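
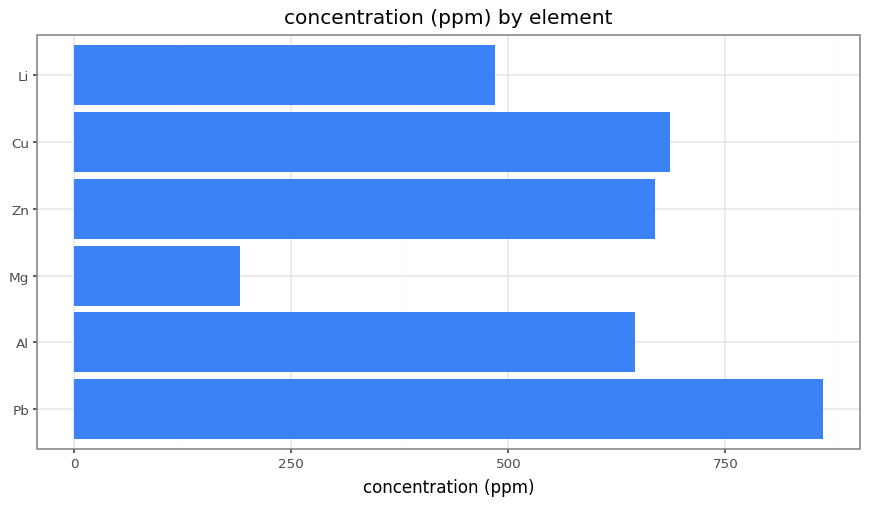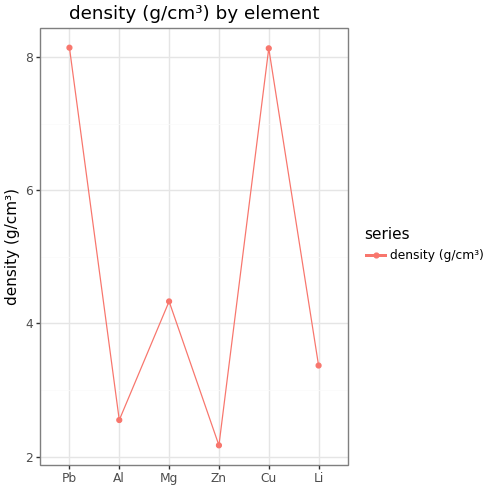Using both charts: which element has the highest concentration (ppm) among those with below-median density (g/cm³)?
Zn

Chart 2 median density (g/cm³) ≈ 4; below-median elements: Al, Zn, Li. Among those, Zn has the highest concentration (ppm) (≈ 700).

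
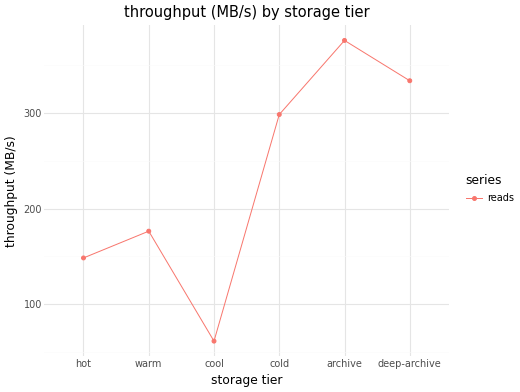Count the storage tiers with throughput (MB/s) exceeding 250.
Above 250: cold, archive, deep-archive.

3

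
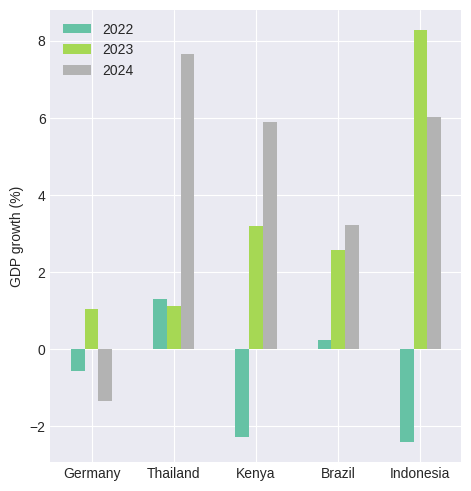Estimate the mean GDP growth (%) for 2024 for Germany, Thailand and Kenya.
≈ 4

(-1 + 8 + 6) / 3 ≈ 4.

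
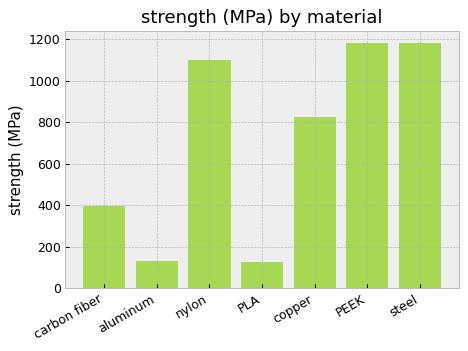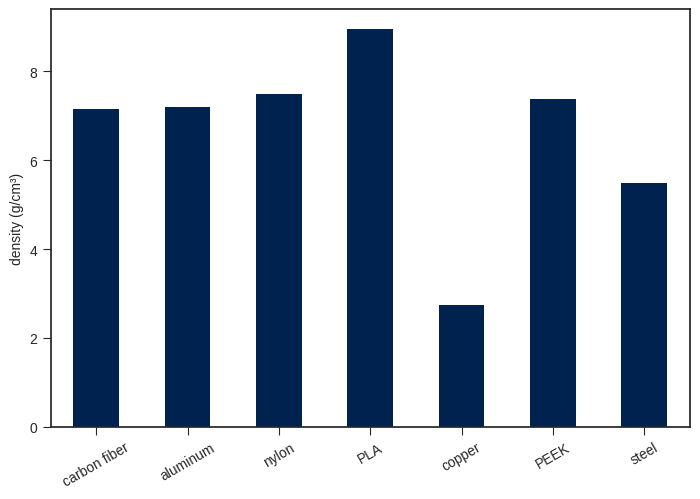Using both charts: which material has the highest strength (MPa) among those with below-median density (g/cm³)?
Chart 2 median density (g/cm³) ≈ 7; below-median materials: carbon fiber, copper, steel. Among those, steel has the highest strength (MPa) (≈ 1200).

steel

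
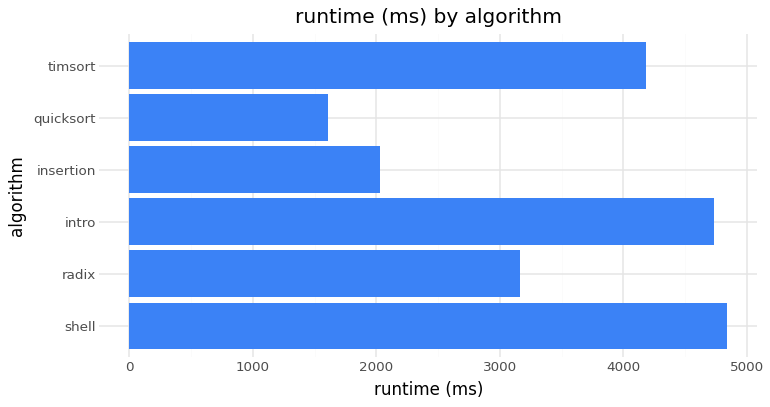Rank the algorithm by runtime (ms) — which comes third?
Top 4: shell ≈ 5000, intro ≈ 4500, timsort ≈ 4000, radix ≈ 3000.

timsort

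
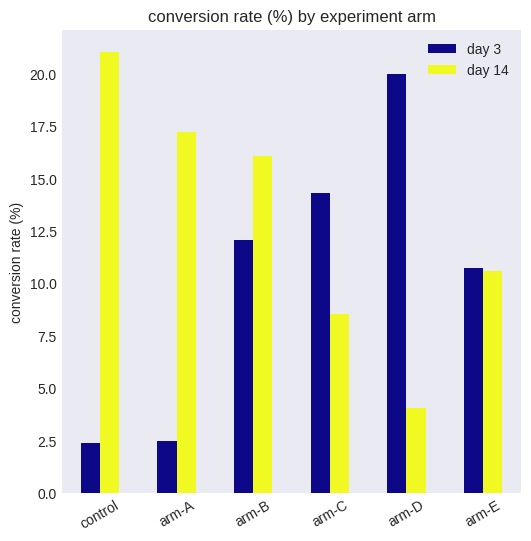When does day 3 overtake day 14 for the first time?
arm-B: day 3 ≈ 12 vs day 14 ≈ 16 (not yet); arm-C: day 3 ≈ 14 vs day 14 ≈ 8 (first crossover).

arm-C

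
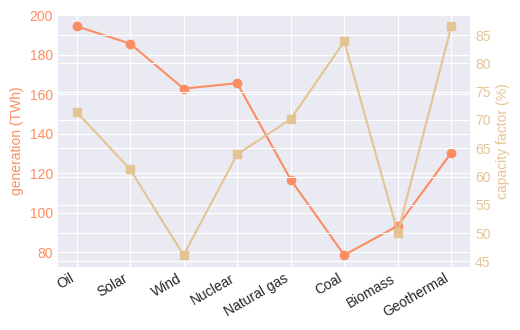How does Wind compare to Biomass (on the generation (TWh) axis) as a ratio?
≈ 1.78×

Wind ≈ 160, Biomass ≈ 90; 160/90 ≈ 1.78.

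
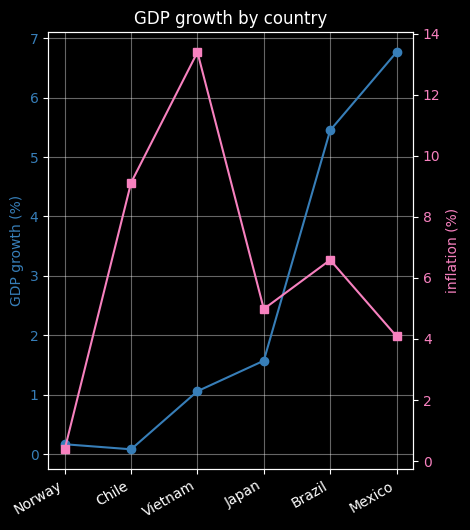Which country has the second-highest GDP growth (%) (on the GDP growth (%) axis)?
Top 3 (on the GDP growth (%) axis): Mexico ≈ 7, Brazil ≈ 5, Japan ≈ 2.

Brazil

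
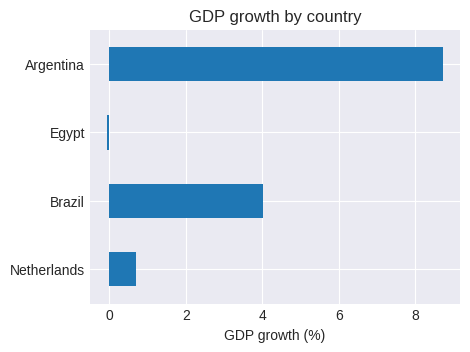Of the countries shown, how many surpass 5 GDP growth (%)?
1

Above 5: Argentina.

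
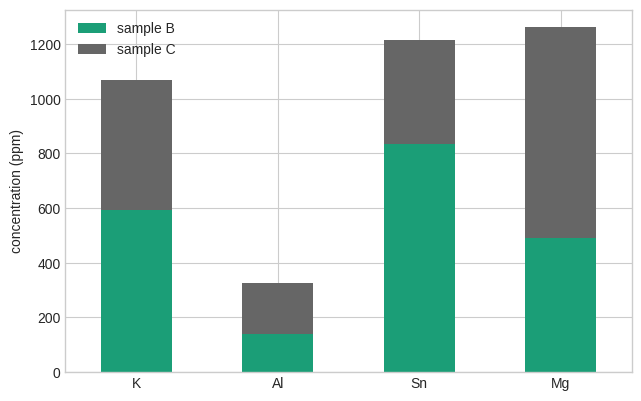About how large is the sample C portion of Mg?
≈ 800

sample C top ≈ 1200, bottom ≈ 400; segment ≈ 800.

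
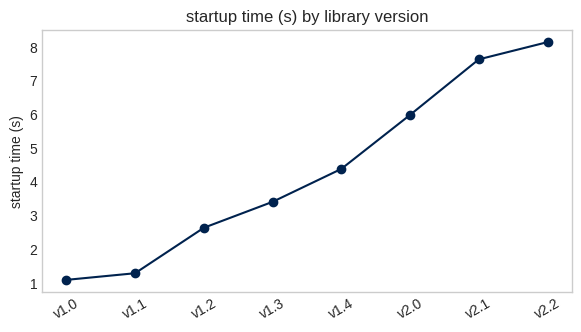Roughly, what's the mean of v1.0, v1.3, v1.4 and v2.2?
(1 + 3 + 4 + 8) / 4 ≈ 4.

≈ 4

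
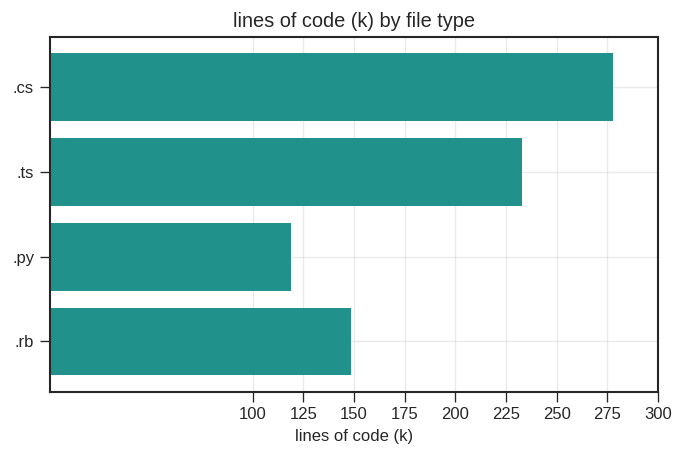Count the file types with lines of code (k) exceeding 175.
2

Above 175: .cs, .ts.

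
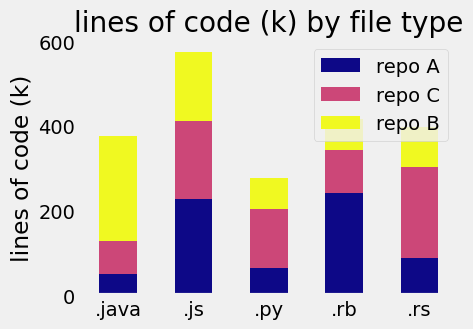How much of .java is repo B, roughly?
repo B top ≈ 400, bottom ≈ 150; segment ≈ 250.

≈ 250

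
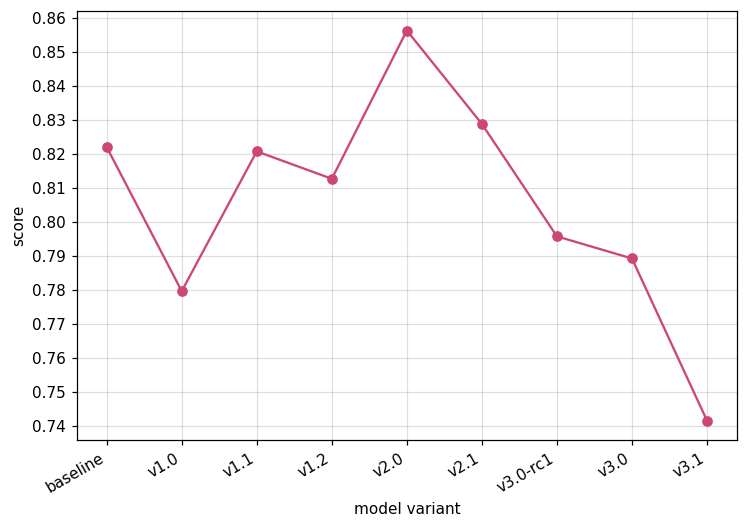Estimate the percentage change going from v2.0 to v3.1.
≈ -14%

v2.0 ≈ 0.86, v3.1 ≈ 0.74; (0.74 − 0.86) / 0.86 ≈ -14%.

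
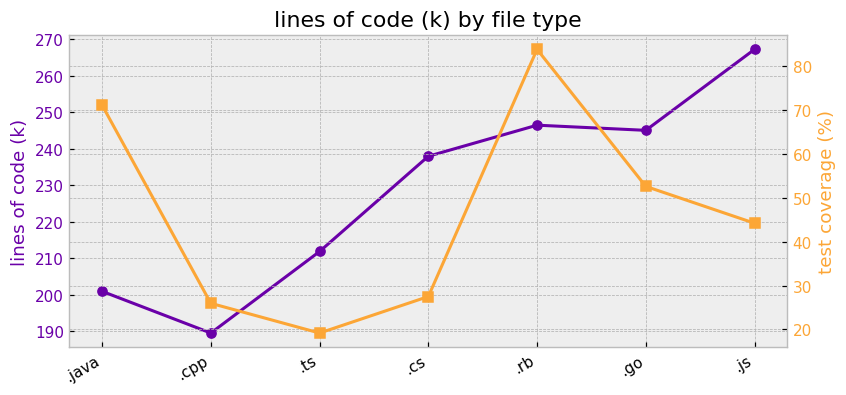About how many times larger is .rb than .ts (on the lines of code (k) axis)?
≈ 1.19×

.rb ≈ 250, .ts ≈ 210; 250/210 ≈ 1.19.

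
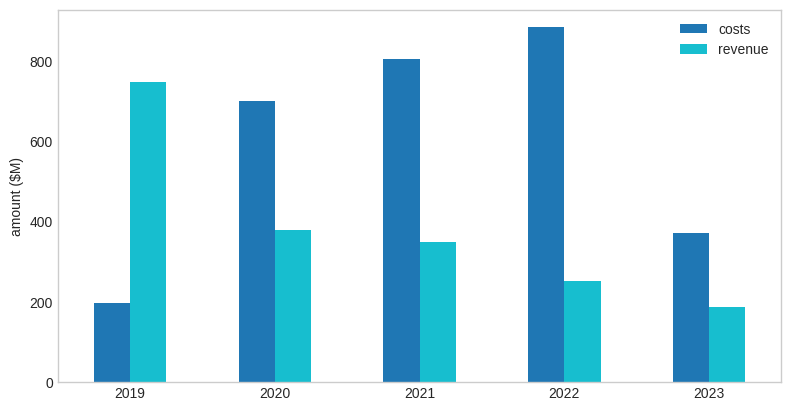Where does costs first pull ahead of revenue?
2019: costs ≈ 200 vs revenue ≈ 700 (not yet); 2020: costs ≈ 700 vs revenue ≈ 400 (first crossover).

2020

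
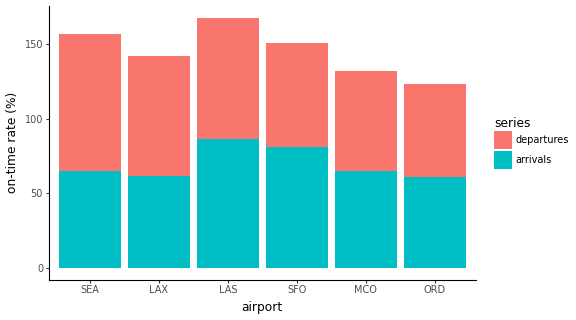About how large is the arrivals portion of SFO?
≈ 80

arrivals top ≈ 80, bottom ≈ 0; segment ≈ 80.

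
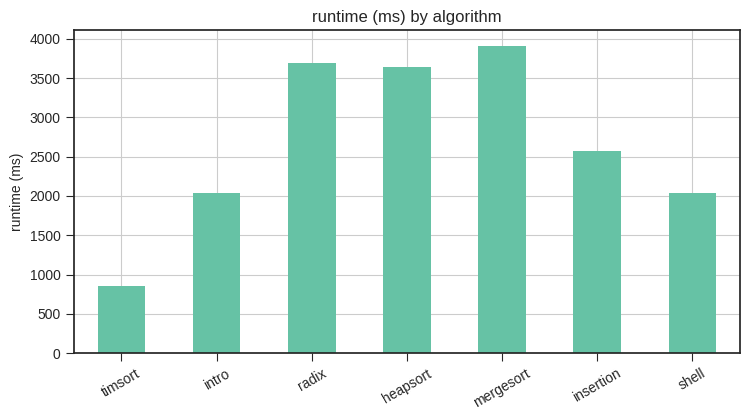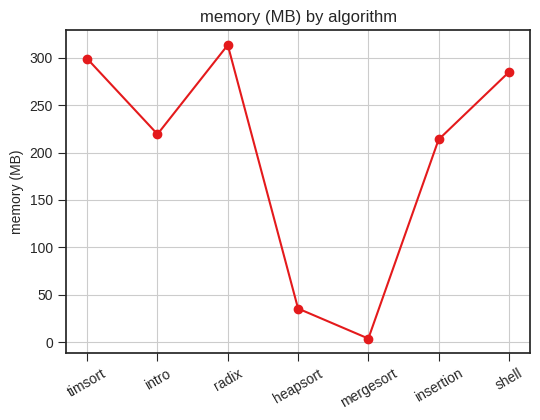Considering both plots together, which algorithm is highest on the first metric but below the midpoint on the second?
Chart 2 median memory (MB) ≈ 200; below-median algorithms: heapsort, mergesort, insertion. Among those, mergesort has the highest runtime (ms) (≈ 4000).

mergesort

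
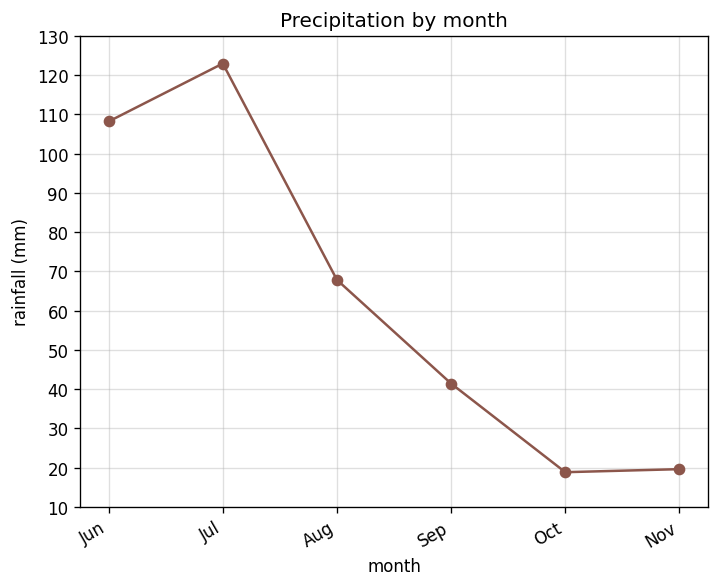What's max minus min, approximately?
Max Jul ≈ 120, min Oct ≈ 20; range ≈ 100.

≈ 100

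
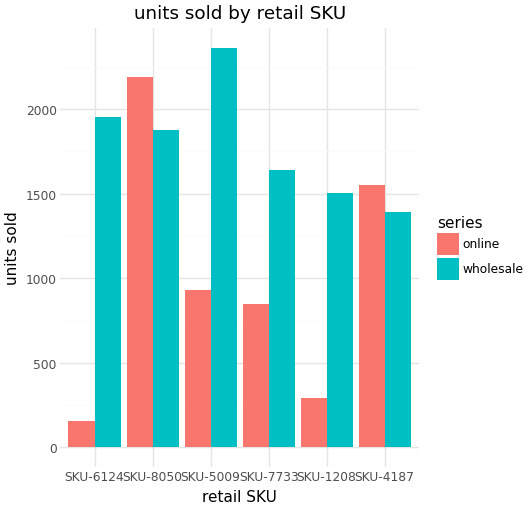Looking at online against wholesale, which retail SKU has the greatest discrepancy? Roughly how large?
SKU-6124, ≈ 1800

SKU-6124: online ≈ 200, wholesale ≈ 2000 → gap ≈ 1800. Next-largest (SKU-5009) is only ≈ 1400.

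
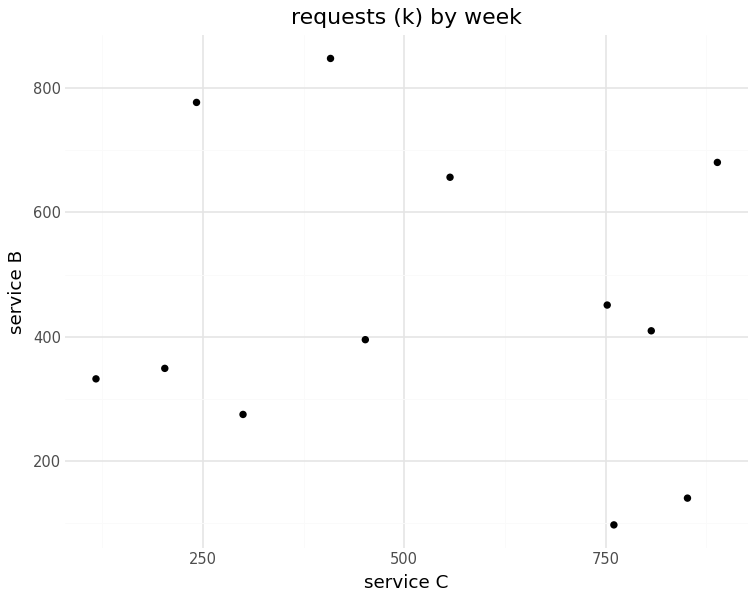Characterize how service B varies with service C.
Points are roughly uncorrelated; weak (|r| ≈ 0.2).

no clear correlation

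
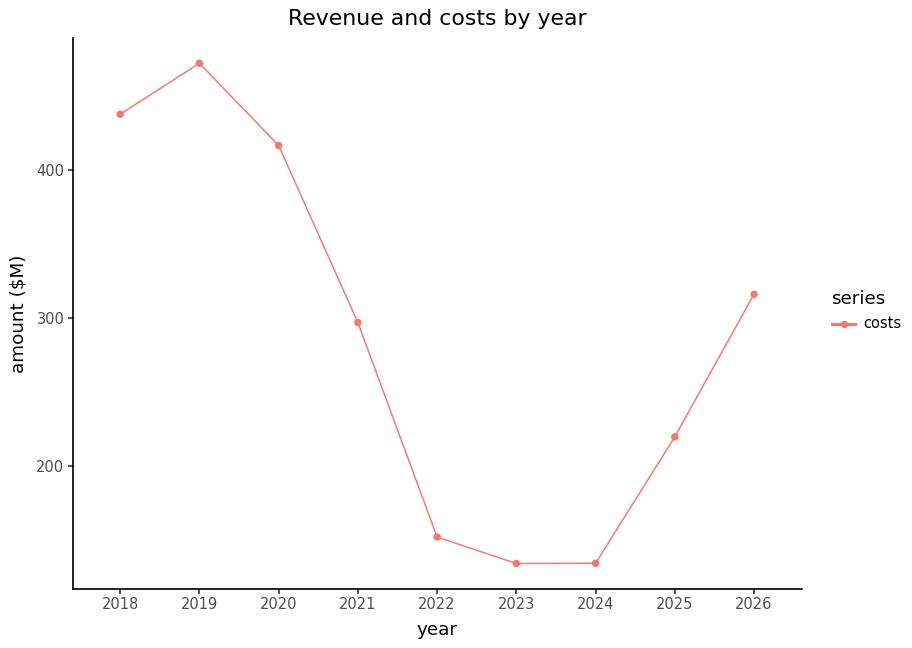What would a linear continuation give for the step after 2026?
Last three: 150, 200, 300 → slope ≈ 75/step → next ≈ 375.

≈ 375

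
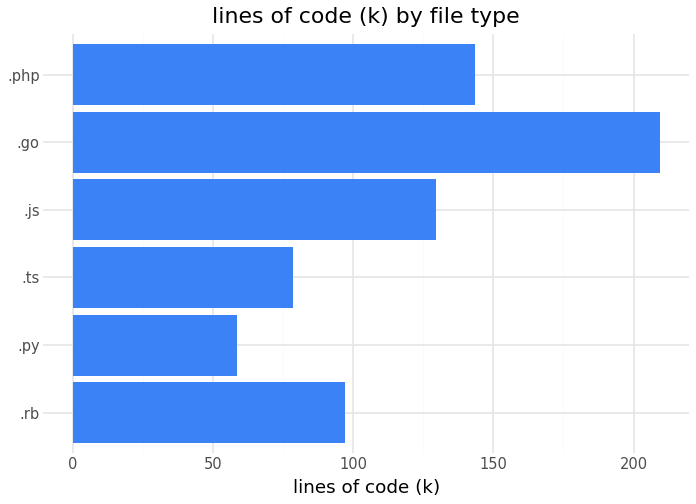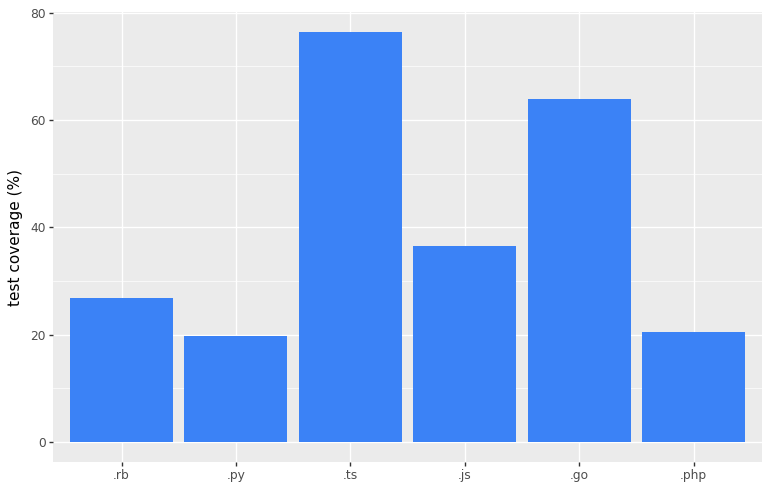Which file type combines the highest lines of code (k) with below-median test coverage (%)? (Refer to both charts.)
.php

Chart 2 median test coverage (%) ≈ 30; below-median file types: .rb, .py, .php. Among those, .php has the highest lines of code (k) (≈ 140).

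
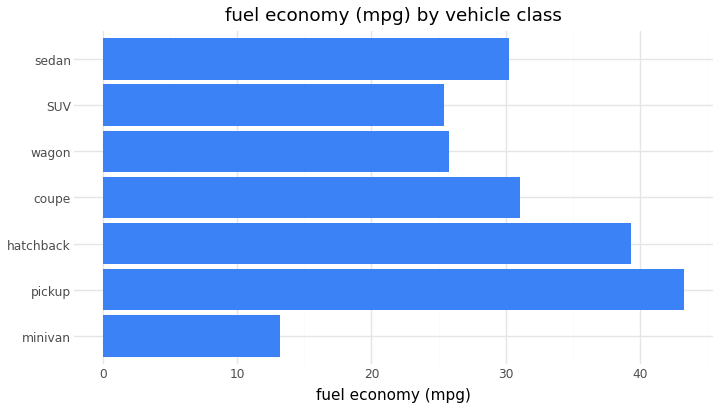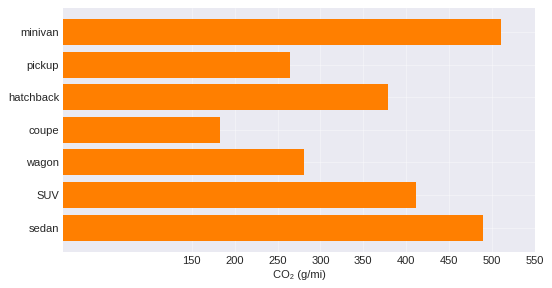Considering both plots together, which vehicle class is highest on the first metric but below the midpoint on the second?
pickup

Chart 2 median CO₂ (g/mi) ≈ 400; below-median vehicle classes: pickup, coupe, wagon. Among those, pickup has the highest fuel economy (mpg) (≈ 45).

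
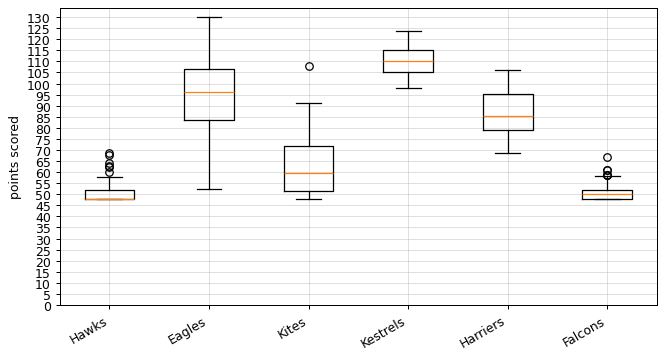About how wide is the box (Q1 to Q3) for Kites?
Q3 ≈ 70, Q1 ≈ 50; IQR ≈ 20.

≈ 20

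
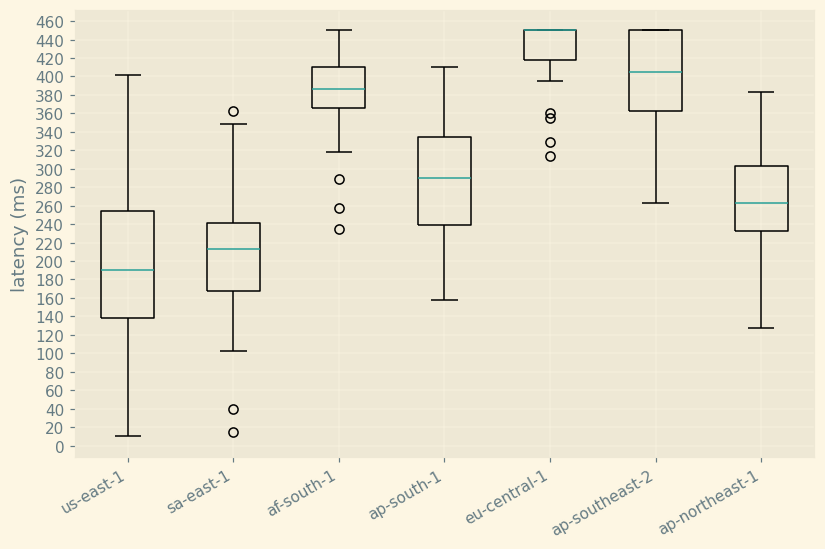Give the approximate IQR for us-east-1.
≈ 120

Q3 ≈ 260, Q1 ≈ 140; IQR ≈ 120.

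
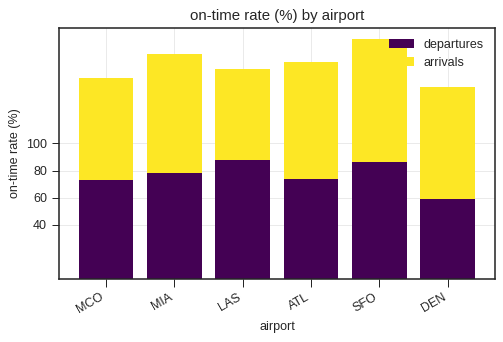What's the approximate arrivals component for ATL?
≈ 80

arrivals top ≈ 160, bottom ≈ 80; segment ≈ 80.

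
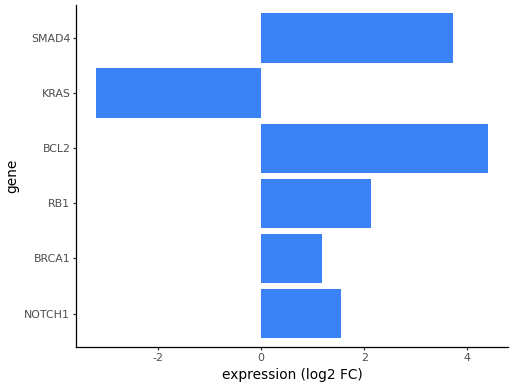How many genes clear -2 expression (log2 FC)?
Above -2: NOTCH1, BRCA1, RB1, BCL2, SMAD4.

5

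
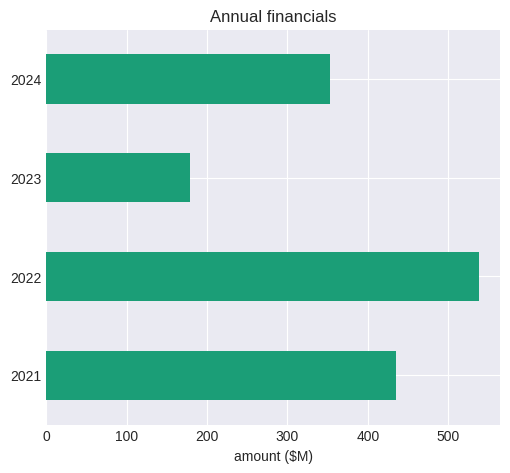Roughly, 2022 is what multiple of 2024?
≈ 1.57×

2022 ≈ 550, 2024 ≈ 350; 550/350 ≈ 1.57.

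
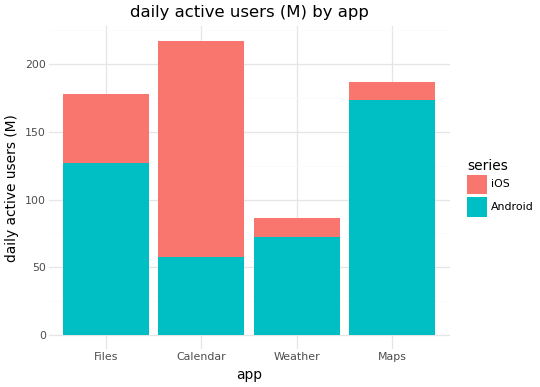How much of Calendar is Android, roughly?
Android top ≈ 60, bottom ≈ 0; segment ≈ 60.

≈ 60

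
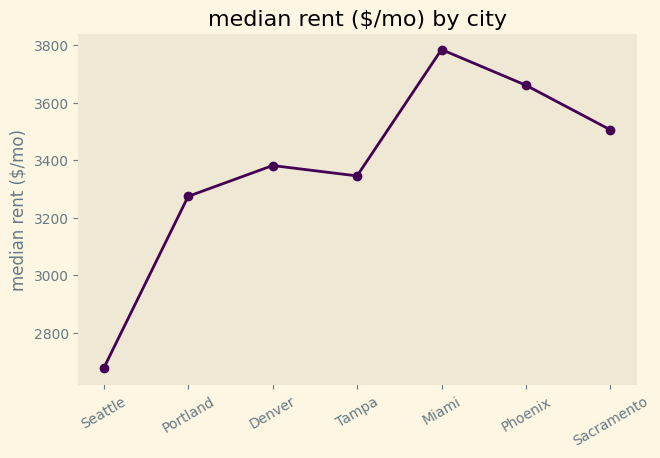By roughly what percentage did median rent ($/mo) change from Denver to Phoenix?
Denver ≈ 3400, Phoenix ≈ 3700; (3700 − 3400) / 3400 ≈ +8.8%.

≈ +8.8%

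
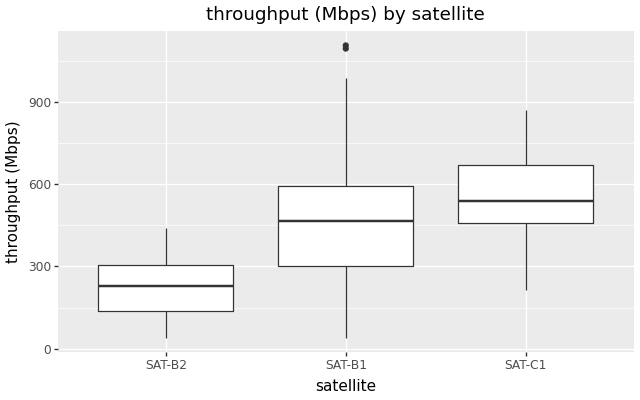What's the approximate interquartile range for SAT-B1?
≈ 300

Q3 ≈ 600, Q1 ≈ 300; IQR ≈ 300.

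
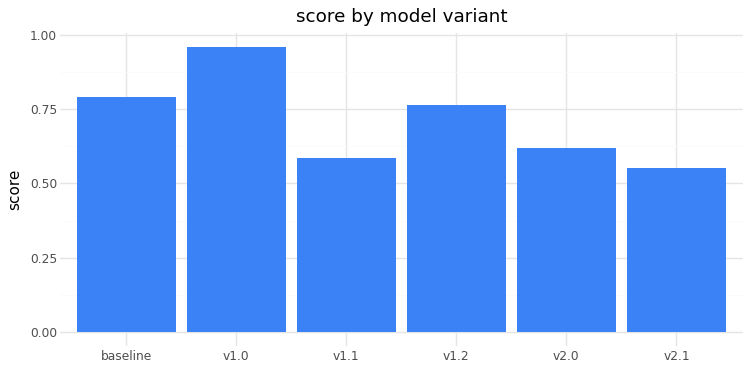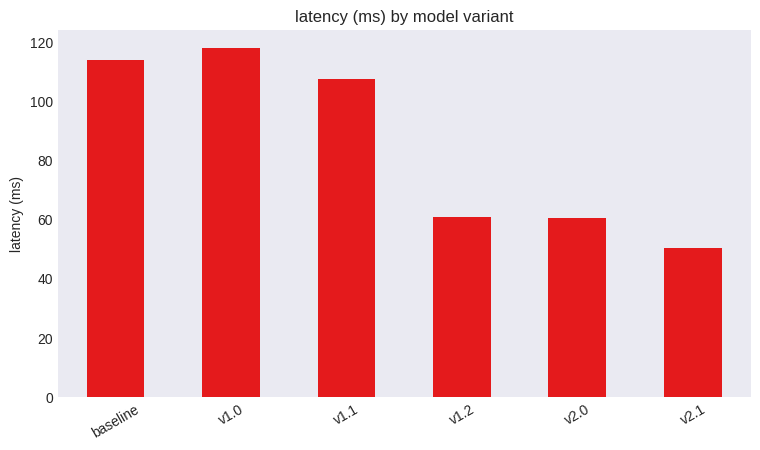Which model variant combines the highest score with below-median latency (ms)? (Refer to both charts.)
Chart 2 median latency (ms) ≈ 80; below-median model variants: v1.2, v2.0, v2.1. Among those, v1.2 has the highest score (≈ 0.8).

v1.2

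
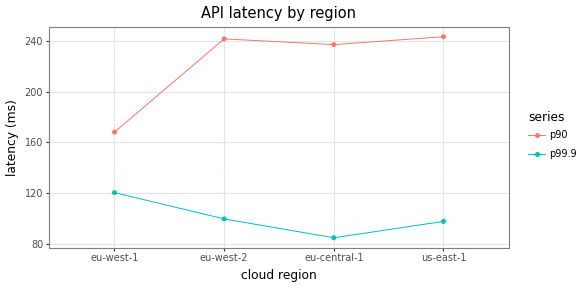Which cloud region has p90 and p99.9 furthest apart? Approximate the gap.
eu-central-1, ≈ 160 ms

eu-central-1: p90 ≈ 240, p99.9 ≈ 80 → gap ≈ 160. Next-largest (us-east-1) is only ≈ 140.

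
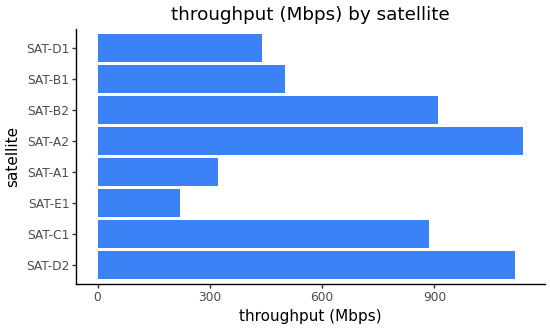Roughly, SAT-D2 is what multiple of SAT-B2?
SAT-D2 ≈ 1100, SAT-B2 ≈ 900; 1100/900 ≈ 1.22.

≈ 1.22×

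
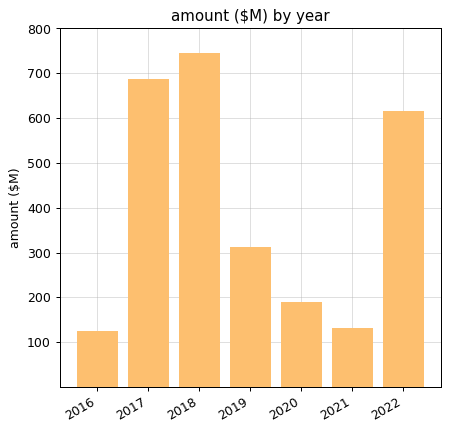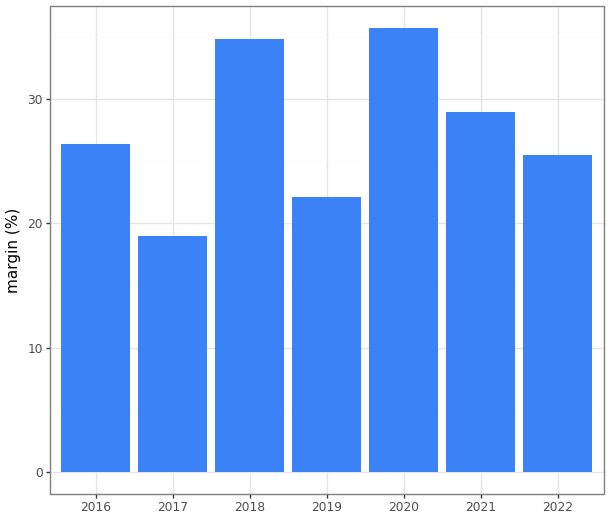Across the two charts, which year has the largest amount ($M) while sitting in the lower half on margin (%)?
2017

Chart 2 median margin (%) ≈ 25; below-median years: 2017, 2019, 2022. Among those, 2017 has the highest amount ($M) (≈ 700).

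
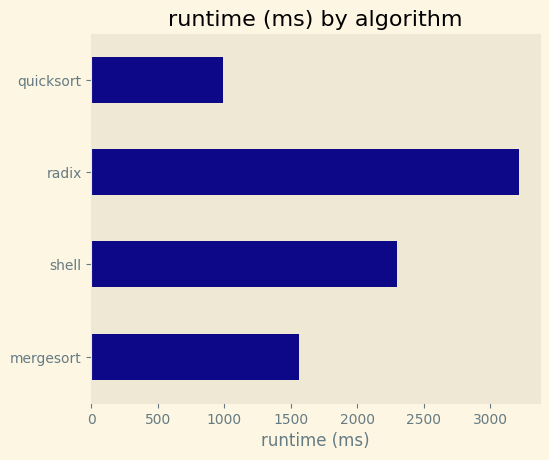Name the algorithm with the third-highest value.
Top 4: radix ≈ 3000, shell ≈ 2500, mergesort ≈ 1500, quicksort ≈ 1000.

mergesort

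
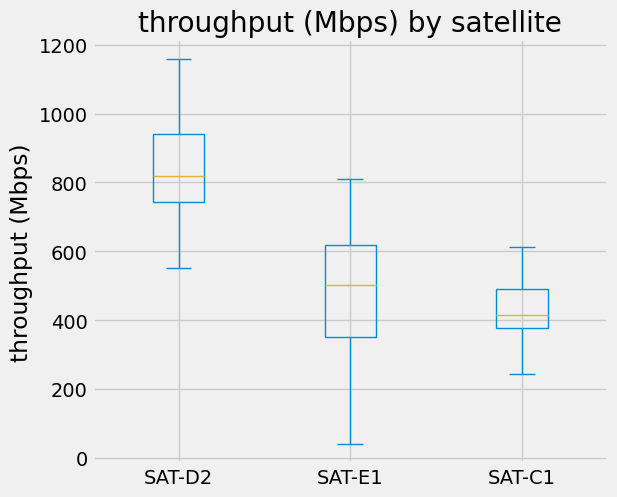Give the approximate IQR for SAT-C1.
Q3 ≈ 500, Q1 ≈ 400; IQR ≈ 100.

≈ 100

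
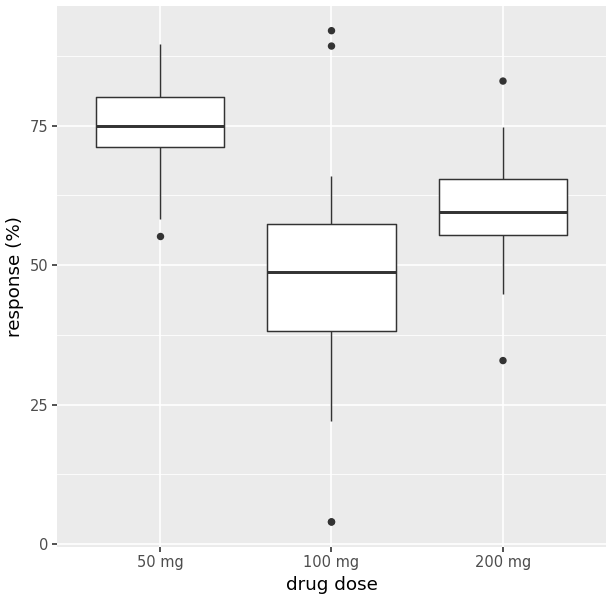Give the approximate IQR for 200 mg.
≈ 10

Q3 ≈ 65, Q1 ≈ 55; IQR ≈ 10.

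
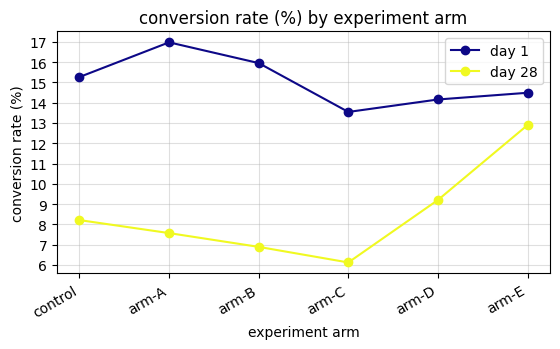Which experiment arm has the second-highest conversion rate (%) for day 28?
Top 3 for day 28: arm-E ≈ 13, arm-D ≈ 9, control ≈ 8.

arm-D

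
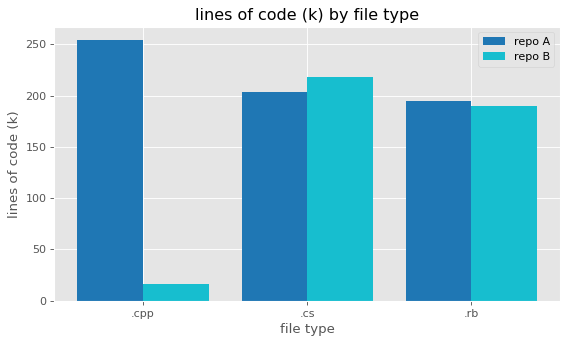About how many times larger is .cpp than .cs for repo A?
≈ 1.25×

.cpp ≈ 250, .cs ≈ 200; 250/200 ≈ 1.25.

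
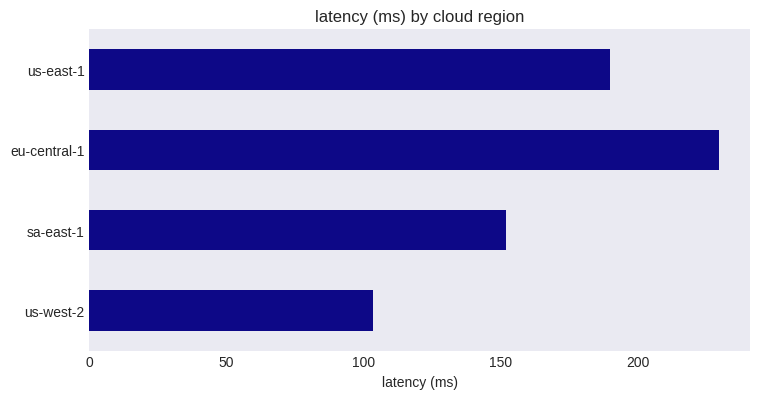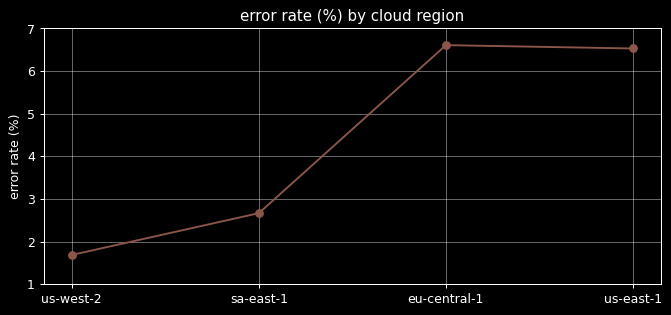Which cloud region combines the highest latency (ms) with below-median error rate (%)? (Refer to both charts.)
Chart 2 median error rate (%) ≈ 5; below-median cloud regions: us-west-2, sa-east-1. Among those, sa-east-1 has the highest latency (ms) (≈ 150).

sa-east-1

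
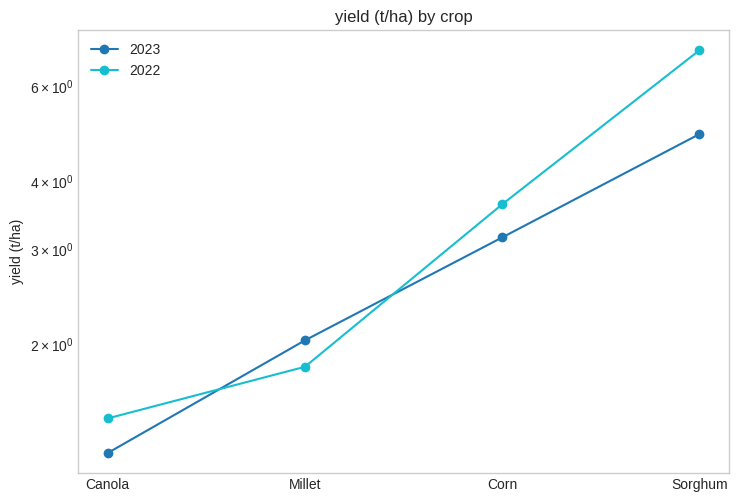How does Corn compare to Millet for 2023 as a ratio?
≈ 1.5×

Corn ≈ 3.0, Millet ≈ 2.0; 3.0/2.0 ≈ 1.5.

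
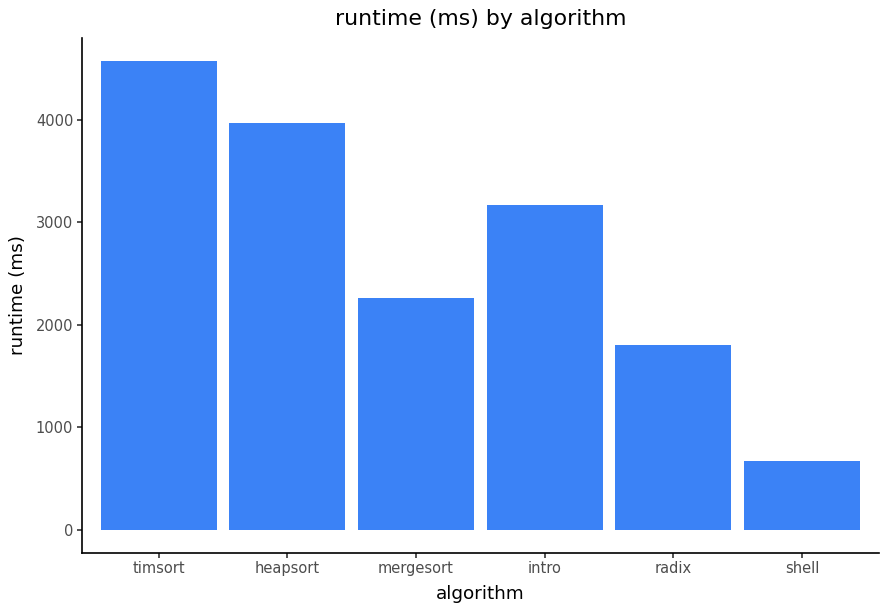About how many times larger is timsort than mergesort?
≈ 1.8×

timsort ≈ 4500, mergesort ≈ 2500; 4500/2500 ≈ 1.8.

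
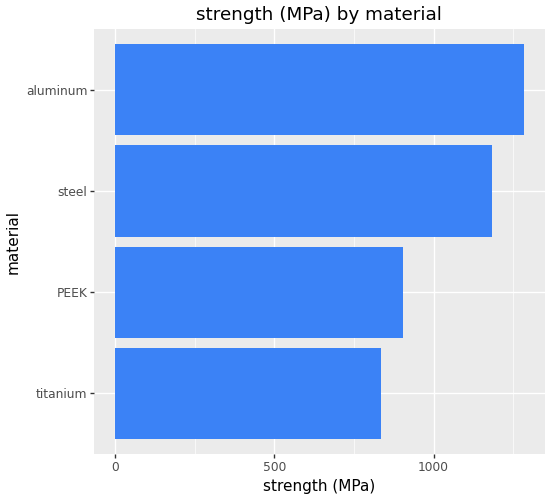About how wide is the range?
≈ 400

Max aluminum ≈ 1200, min titanium ≈ 800; range ≈ 400.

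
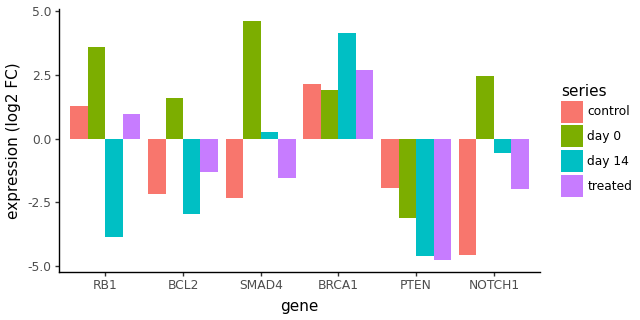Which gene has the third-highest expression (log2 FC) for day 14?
Top 4 for day 14: BRCA1 ≈ 4, SMAD4 ≈ 0, NOTCH1 ≈ -1, BCL2 ≈ -3.

NOTCH1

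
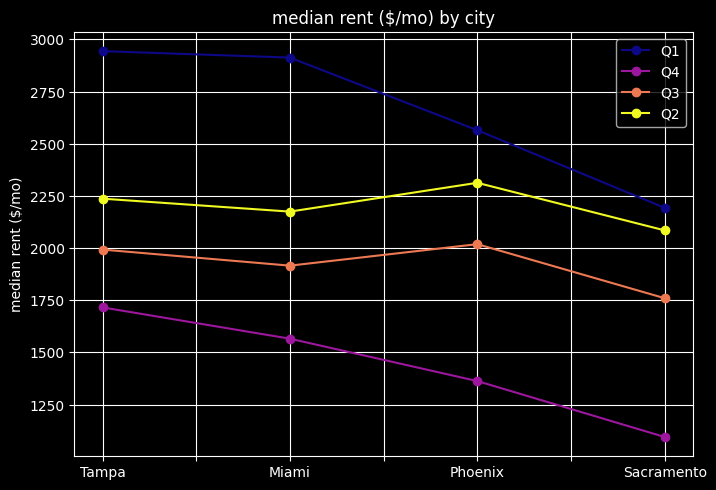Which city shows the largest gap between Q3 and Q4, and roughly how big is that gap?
Sacramento, ≈ 800 $/mo

Sacramento: Q3 ≈ 1800, Q4 ≈ 1000 → gap ≈ 800. Next-largest (Phoenix) is only ≈ 600.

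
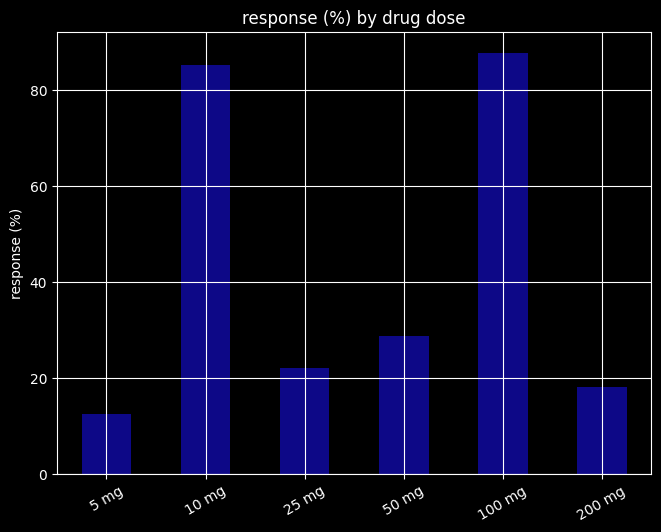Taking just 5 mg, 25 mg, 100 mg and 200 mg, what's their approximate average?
(10 + 20 + 90 + 20) / 4 ≈ 35.

≈ 35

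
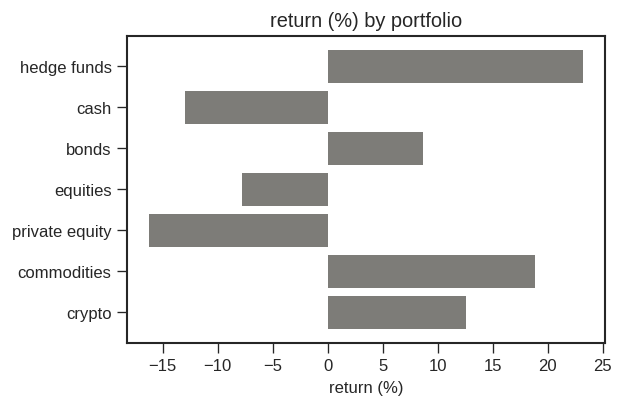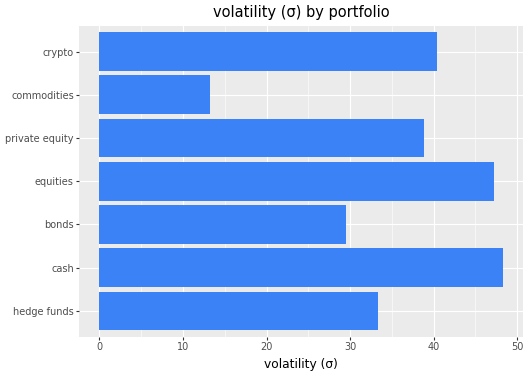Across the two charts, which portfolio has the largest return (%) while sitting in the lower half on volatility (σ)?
hedge funds

Chart 2 median volatility (σ) ≈ 40; below-median portfolios: hedge funds, bonds, commodities. Among those, hedge funds has the highest return (%) (≈ 25).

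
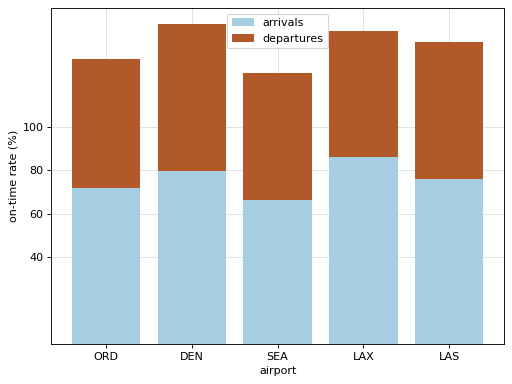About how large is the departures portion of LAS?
departures top ≈ 140, bottom ≈ 80; segment ≈ 60.

≈ 60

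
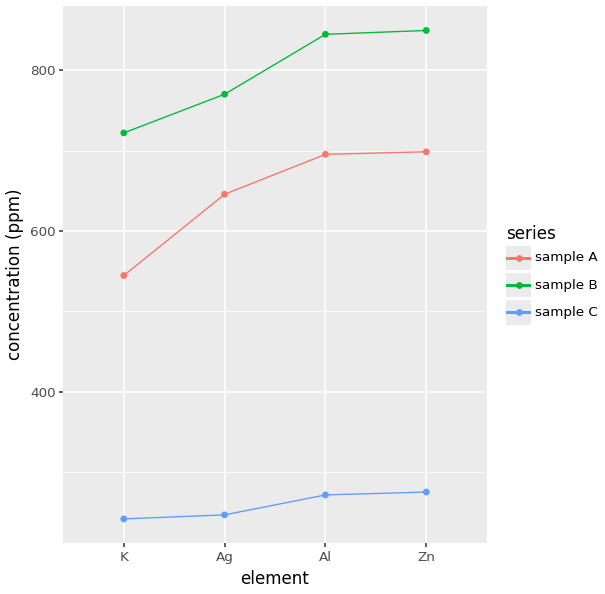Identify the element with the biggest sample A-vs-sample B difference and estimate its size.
K: sample A ≈ 500, sample B ≈ 700 → gap ≈ 200. Next-largest (Zn) is only ≈ 100.

K, ≈ 200 ppm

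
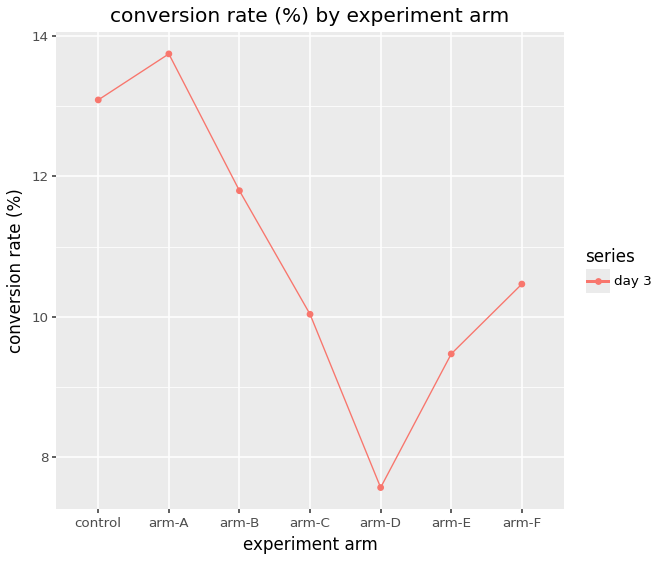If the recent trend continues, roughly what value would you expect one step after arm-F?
≈ 11

Last three: 8, 9, 10 → slope ≈ 1/step → next ≈ 11.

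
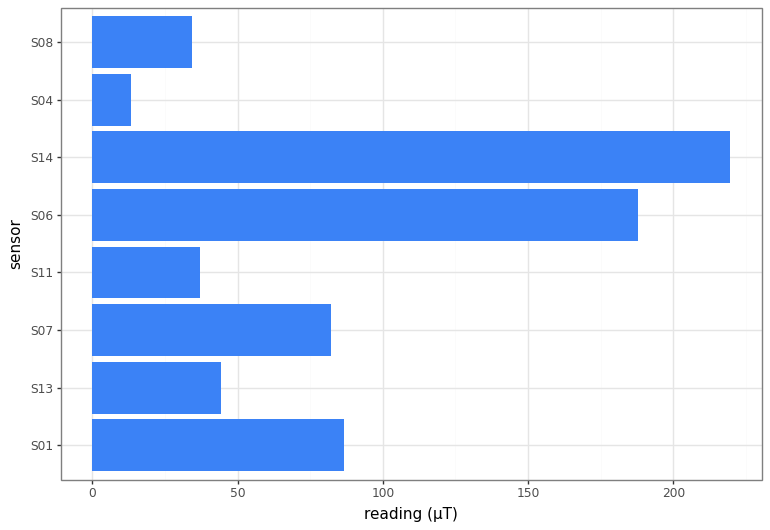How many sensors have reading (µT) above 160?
Above 160: S06, S14.

2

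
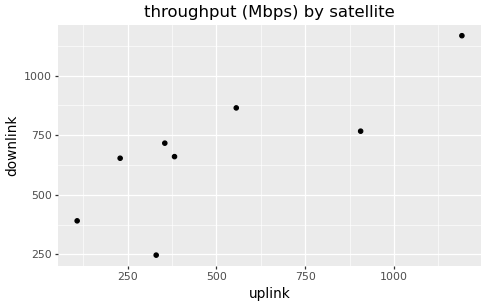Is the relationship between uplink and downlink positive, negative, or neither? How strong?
positive, strong

Points are positively correlated; strong (|r| ≈ 0.8).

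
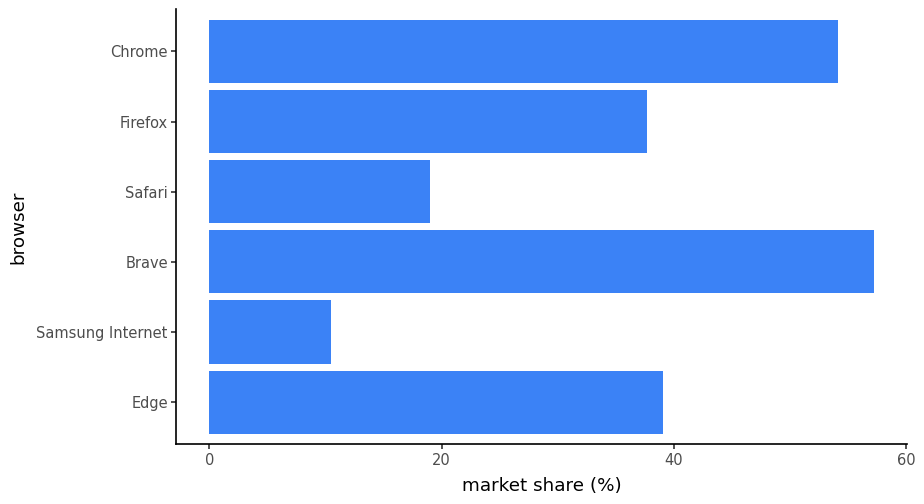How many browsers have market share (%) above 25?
4

Above 25: Edge, Brave, Firefox, Chrome.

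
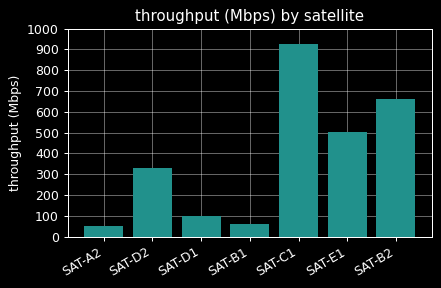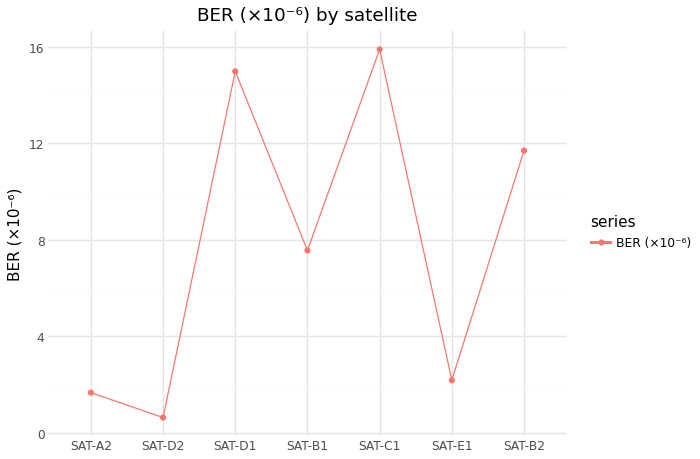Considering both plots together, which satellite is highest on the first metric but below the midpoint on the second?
Chart 2 median BER (×10⁻⁶) ≈ 8; below-median satellites: SAT-A2, SAT-D2, SAT-E1. Among those, SAT-E1 has the highest throughput (Mbps) (≈ 500).

SAT-E1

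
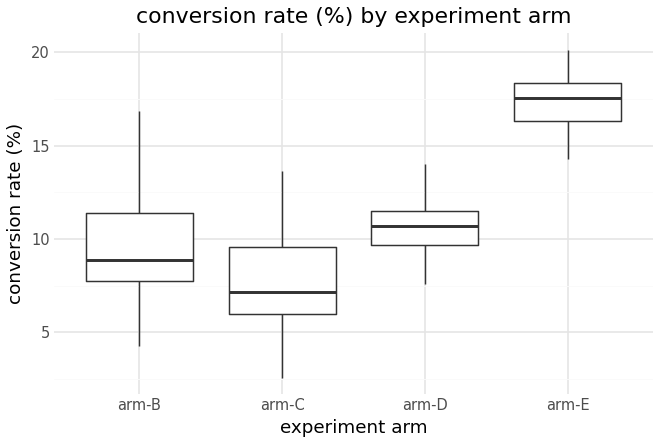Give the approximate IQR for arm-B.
≈ 3

Q3 ≈ 11, Q1 ≈ 8; IQR ≈ 3.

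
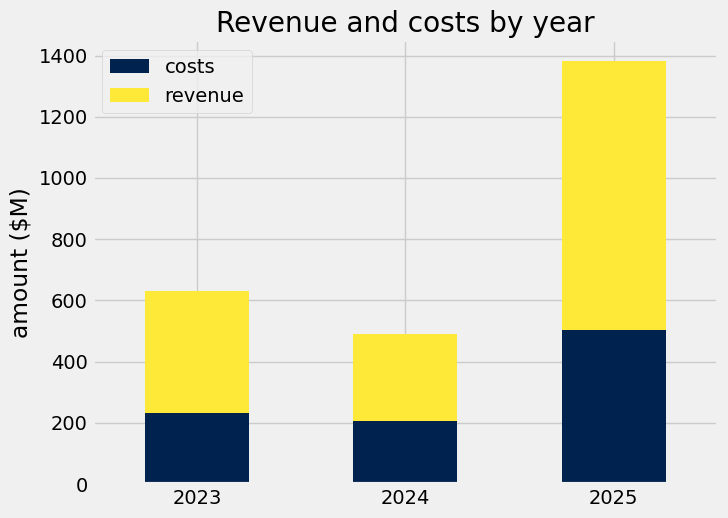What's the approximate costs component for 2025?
costs top ≈ 600, bottom ≈ 0; segment ≈ 600.

≈ 600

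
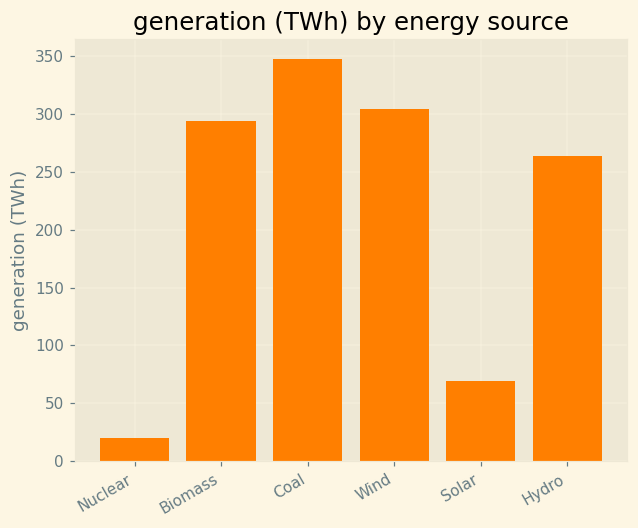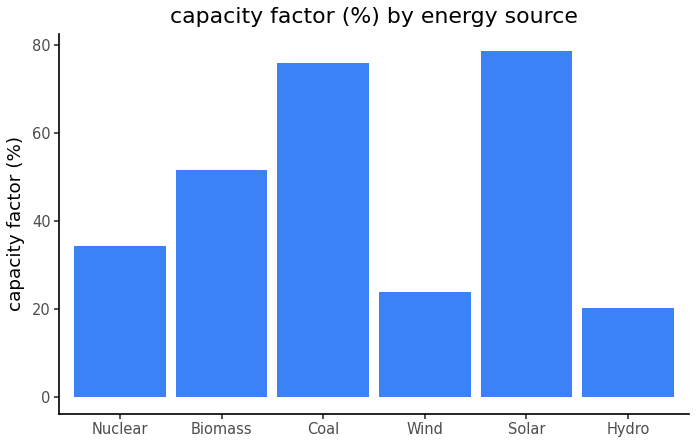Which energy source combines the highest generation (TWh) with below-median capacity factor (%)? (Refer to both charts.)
Wind

Chart 2 median capacity factor (%) ≈ 40; below-median energy sources: Nuclear, Wind, Hydro. Among those, Wind has the highest generation (TWh) (≈ 300).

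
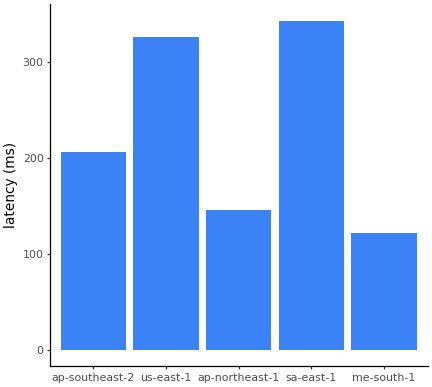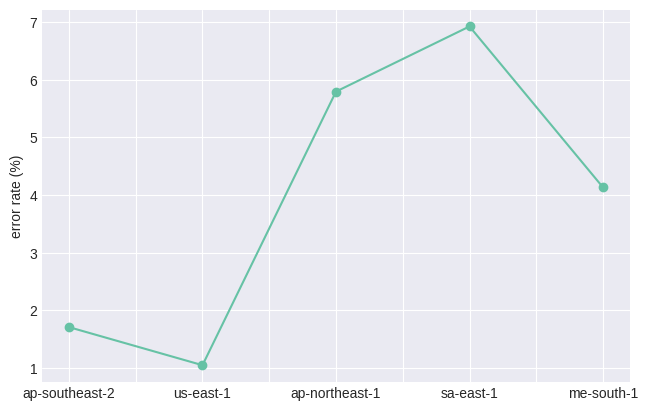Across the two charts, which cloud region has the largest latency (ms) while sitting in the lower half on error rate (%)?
us-east-1

Chart 2 median error rate (%) ≈ 4; below-median cloud regions: ap-southeast-2, us-east-1. Among those, us-east-1 has the highest latency (ms) (≈ 350).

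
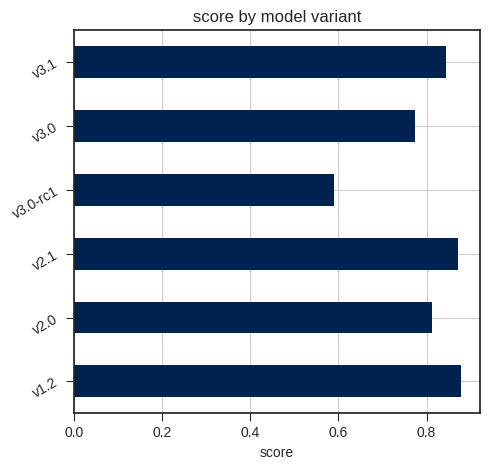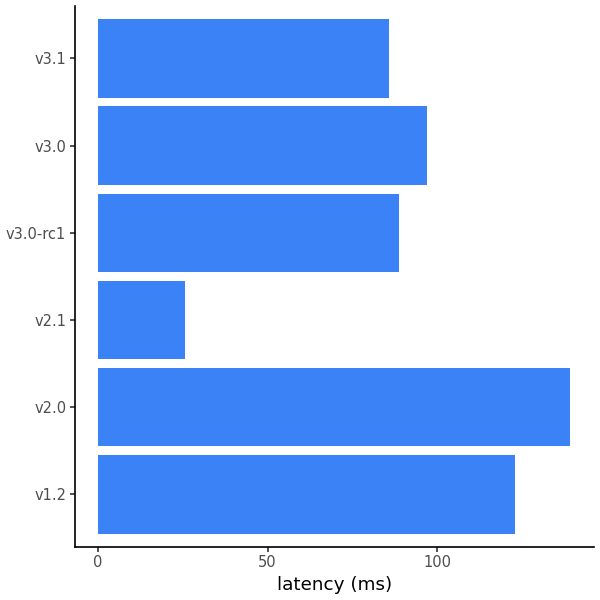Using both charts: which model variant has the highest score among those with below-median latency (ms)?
Chart 2 median latency (ms) ≈ 100; below-median model variants: v2.1, v3.0-rc1, v3.1. Among those, v2.1 has the highest score (≈ 0.9).

v2.1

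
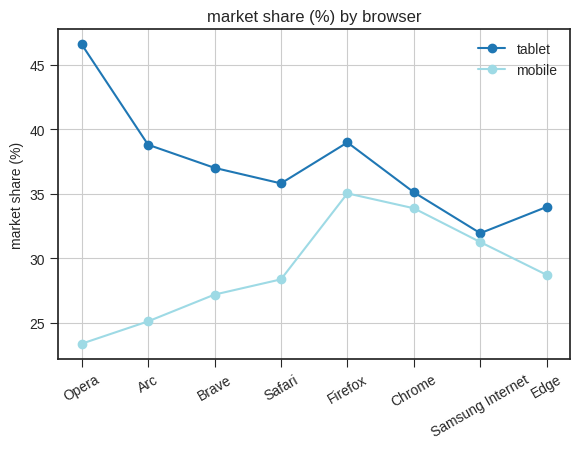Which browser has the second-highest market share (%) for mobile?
Top 3 for mobile: Firefox ≈ 36, Chrome ≈ 34, Samsung Internet ≈ 32.

Chrome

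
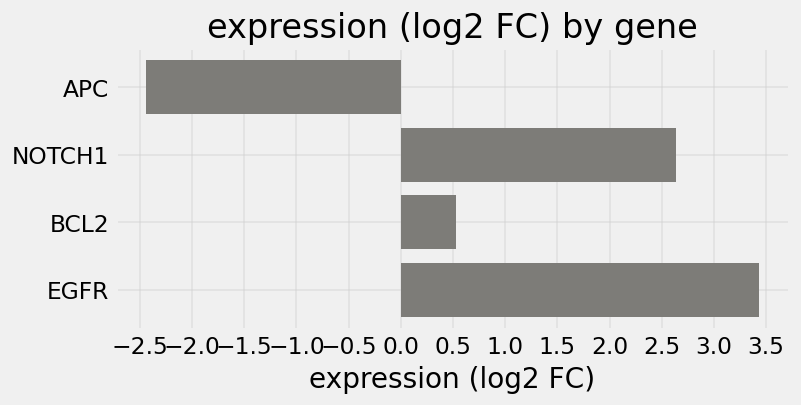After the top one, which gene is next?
Top 3: EGFR ≈ 3.5, NOTCH1 ≈ 2.5, BCL2 ≈ 0.5.

NOTCH1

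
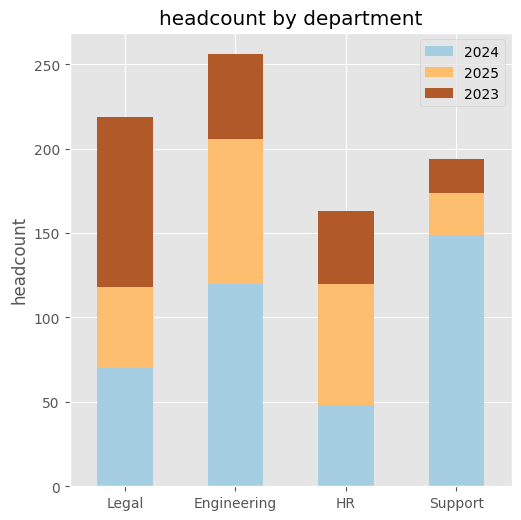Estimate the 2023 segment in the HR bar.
≈ 50

2023 top ≈ 175, bottom ≈ 125; segment ≈ 50.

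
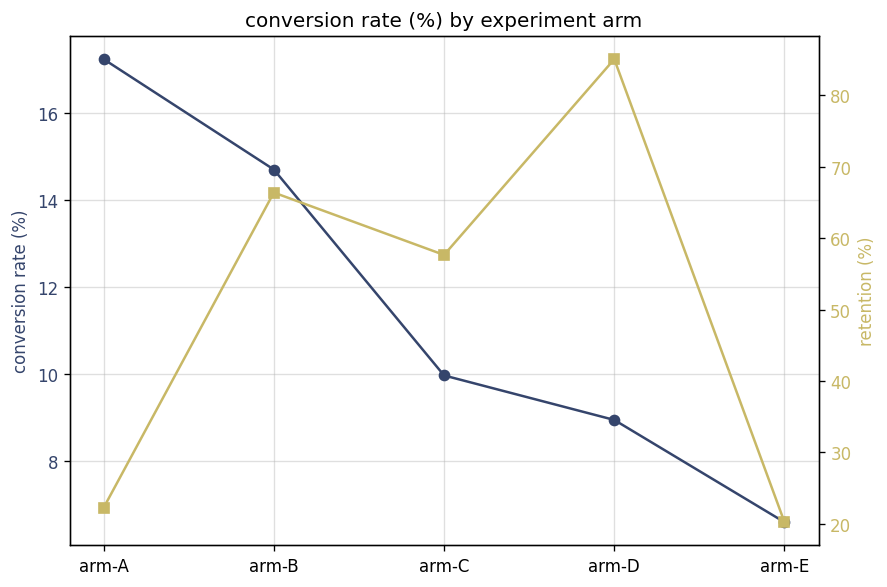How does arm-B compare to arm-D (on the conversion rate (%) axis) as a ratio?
≈ 1.67×

arm-B ≈ 15, arm-D ≈ 9; 15/9 ≈ 1.67.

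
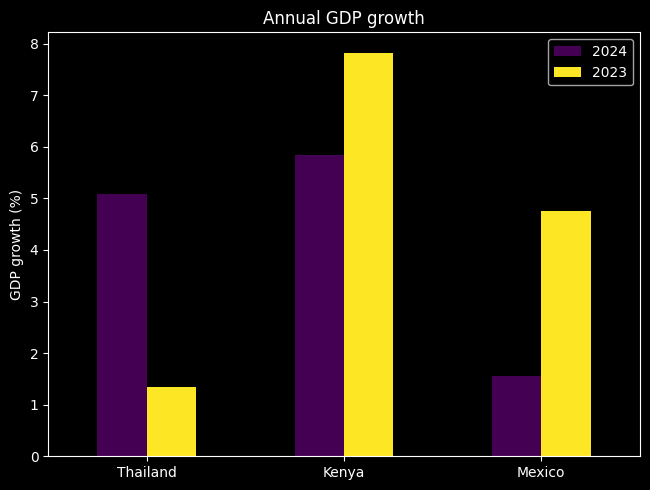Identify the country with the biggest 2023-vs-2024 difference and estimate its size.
Thailand, ≈ 4 %

Thailand: 2023 ≈ 1, 2024 ≈ 5 → gap ≈ 4. Next-largest (Mexico) is only ≈ 3.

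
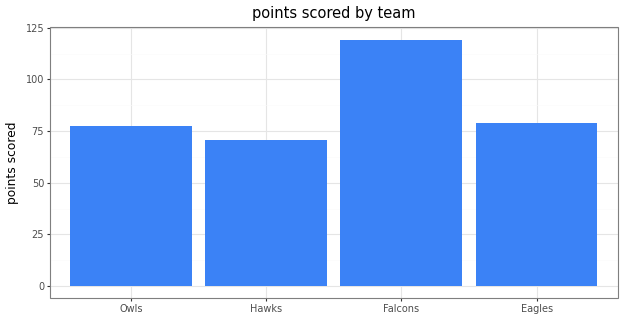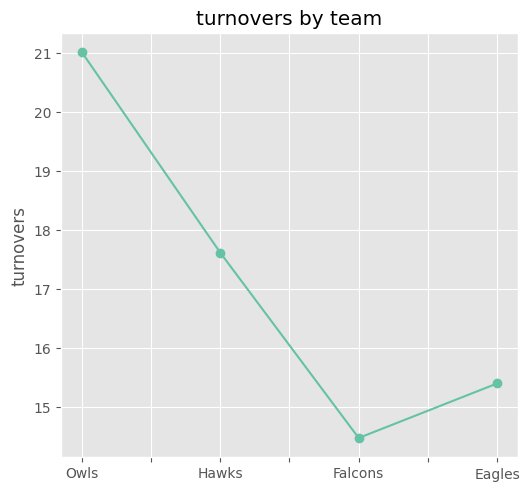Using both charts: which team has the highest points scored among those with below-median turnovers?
Chart 2 median turnovers ≈ 16; below-median teams: Falcons, Eagles. Among those, Falcons has the highest points scored (≈ 120).

Falcons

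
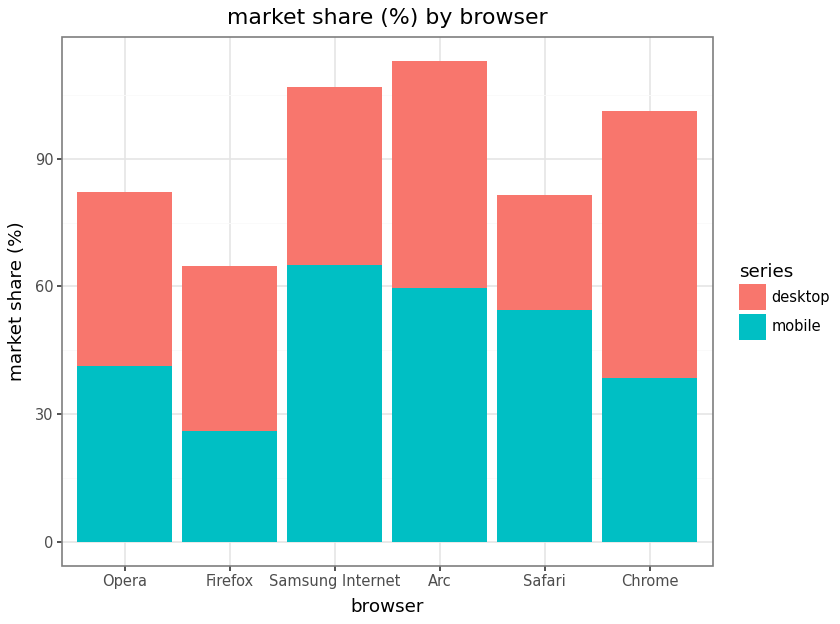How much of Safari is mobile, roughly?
mobile top ≈ 50, bottom ≈ 0; segment ≈ 50.

≈ 50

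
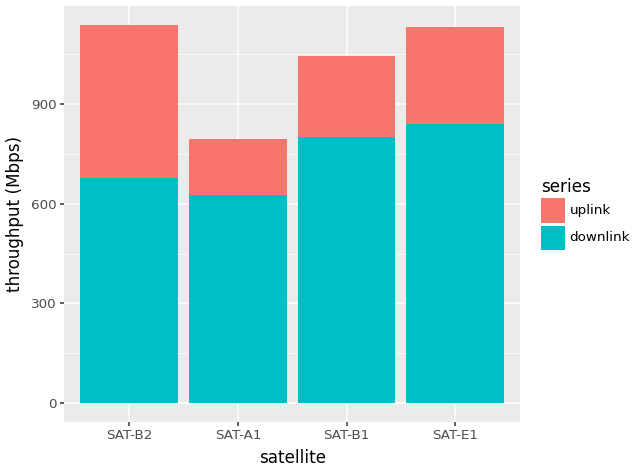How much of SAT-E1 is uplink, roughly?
≈ 300

uplink top ≈ 1100, bottom ≈ 800; segment ≈ 300.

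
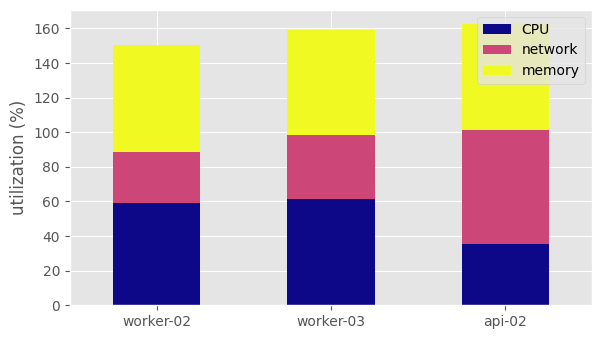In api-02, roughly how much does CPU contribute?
≈ 40

CPU top ≈ 40, bottom ≈ 0; segment ≈ 40.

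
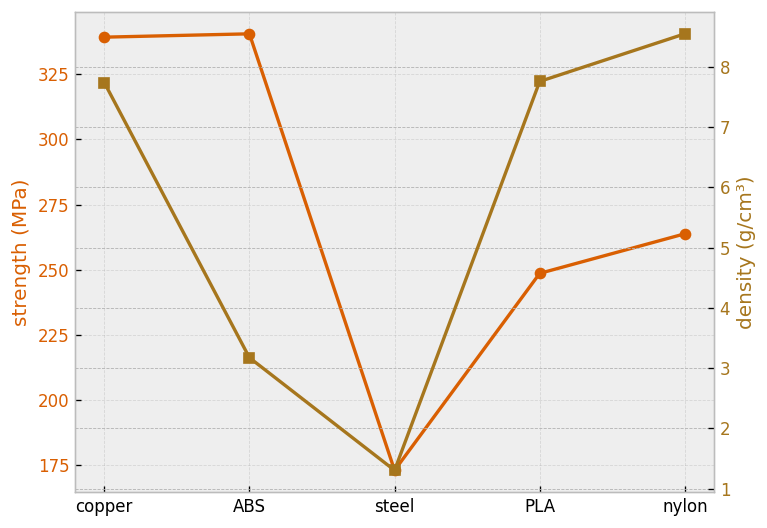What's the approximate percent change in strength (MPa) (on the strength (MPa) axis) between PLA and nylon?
≈ +8.3%

PLA ≈ 240, nylon ≈ 260; (260 − 240) / 240 ≈ +8.3%.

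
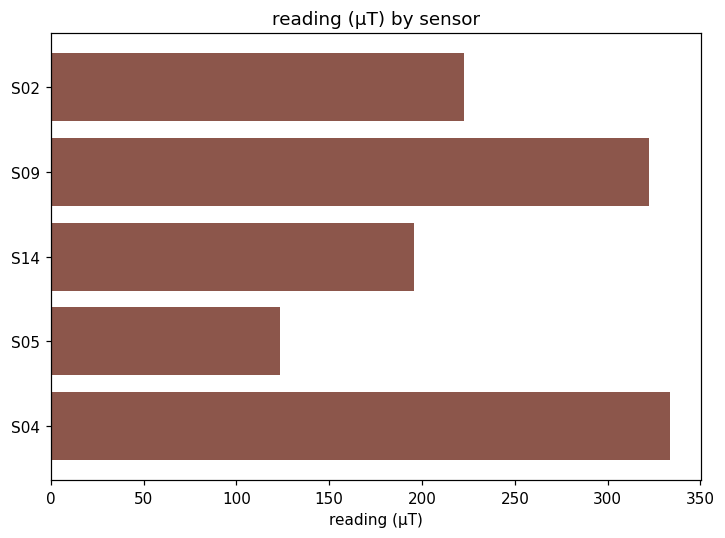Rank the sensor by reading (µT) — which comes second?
S09

Top 3: S04 ≈ 350, S09 ≈ 300, S02 ≈ 200.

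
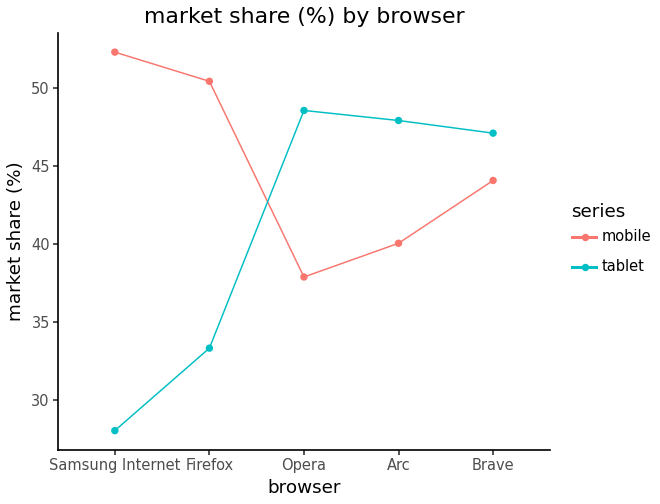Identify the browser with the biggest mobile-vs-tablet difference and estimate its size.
Samsung Internet, ≈ 20 %

Samsung Internet: mobile ≈ 50, tablet ≈ 30 → gap ≈ 20. Next-largest (Firefox) is only ≈ 15.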